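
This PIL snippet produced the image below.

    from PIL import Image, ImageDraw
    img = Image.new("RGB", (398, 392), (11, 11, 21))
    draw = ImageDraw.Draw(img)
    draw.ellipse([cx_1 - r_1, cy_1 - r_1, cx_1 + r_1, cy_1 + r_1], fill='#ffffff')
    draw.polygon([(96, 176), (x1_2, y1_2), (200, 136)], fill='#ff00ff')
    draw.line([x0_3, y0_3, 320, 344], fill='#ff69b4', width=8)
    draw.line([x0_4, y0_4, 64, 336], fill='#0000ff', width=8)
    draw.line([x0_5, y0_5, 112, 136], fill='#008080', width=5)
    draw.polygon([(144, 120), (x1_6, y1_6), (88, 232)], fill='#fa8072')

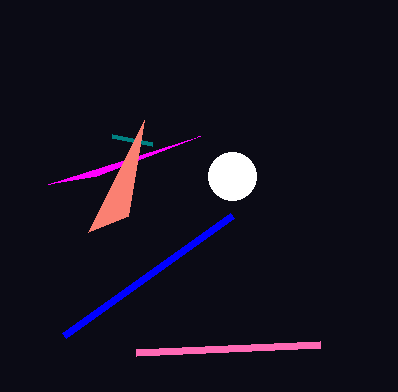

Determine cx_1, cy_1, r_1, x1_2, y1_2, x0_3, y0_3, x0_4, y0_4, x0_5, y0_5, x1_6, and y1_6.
cx_1 = 232
cy_1 = 176
r_1 = 24
x1_2 = 48
y1_2 = 184
x0_3 = 136
y0_3 = 352
x0_4 = 232
y0_4 = 216
x0_5 = 152
y0_5 = 144
x1_6 = 128
y1_6 = 216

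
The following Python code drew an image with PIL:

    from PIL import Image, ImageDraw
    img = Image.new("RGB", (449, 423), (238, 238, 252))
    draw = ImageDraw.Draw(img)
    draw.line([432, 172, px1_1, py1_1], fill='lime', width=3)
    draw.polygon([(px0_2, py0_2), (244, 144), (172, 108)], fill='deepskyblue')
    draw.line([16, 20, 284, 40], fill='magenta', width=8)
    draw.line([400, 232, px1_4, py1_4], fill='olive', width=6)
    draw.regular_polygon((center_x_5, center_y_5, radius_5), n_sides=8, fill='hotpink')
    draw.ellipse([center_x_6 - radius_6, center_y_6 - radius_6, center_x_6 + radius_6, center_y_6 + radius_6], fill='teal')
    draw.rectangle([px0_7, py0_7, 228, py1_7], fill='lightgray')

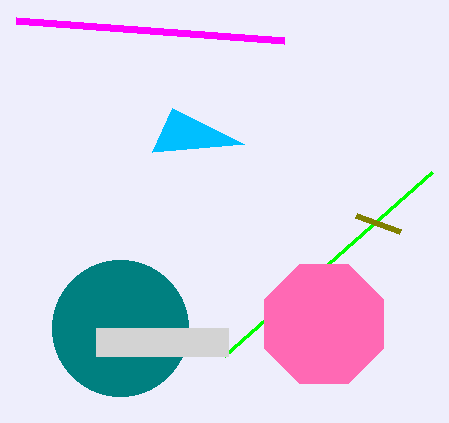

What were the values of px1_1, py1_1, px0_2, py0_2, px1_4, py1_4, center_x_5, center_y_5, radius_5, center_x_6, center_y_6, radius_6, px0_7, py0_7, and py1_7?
px1_1 = 224; py1_1 = 356; px0_2 = 152; py0_2 = 152; px1_4 = 356; py1_4 = 216; center_x_5 = 324; center_y_5 = 324; radius_5 = 64; center_x_6 = 120; center_y_6 = 328; radius_6 = 68; px0_7 = 96; py0_7 = 328; py1_7 = 356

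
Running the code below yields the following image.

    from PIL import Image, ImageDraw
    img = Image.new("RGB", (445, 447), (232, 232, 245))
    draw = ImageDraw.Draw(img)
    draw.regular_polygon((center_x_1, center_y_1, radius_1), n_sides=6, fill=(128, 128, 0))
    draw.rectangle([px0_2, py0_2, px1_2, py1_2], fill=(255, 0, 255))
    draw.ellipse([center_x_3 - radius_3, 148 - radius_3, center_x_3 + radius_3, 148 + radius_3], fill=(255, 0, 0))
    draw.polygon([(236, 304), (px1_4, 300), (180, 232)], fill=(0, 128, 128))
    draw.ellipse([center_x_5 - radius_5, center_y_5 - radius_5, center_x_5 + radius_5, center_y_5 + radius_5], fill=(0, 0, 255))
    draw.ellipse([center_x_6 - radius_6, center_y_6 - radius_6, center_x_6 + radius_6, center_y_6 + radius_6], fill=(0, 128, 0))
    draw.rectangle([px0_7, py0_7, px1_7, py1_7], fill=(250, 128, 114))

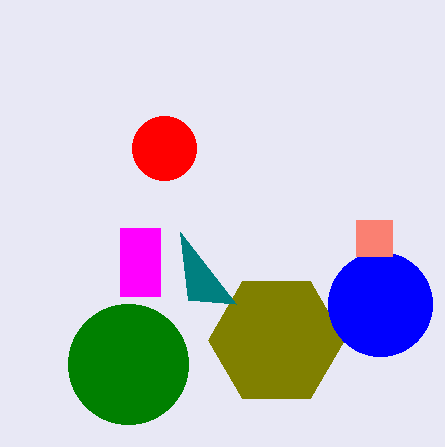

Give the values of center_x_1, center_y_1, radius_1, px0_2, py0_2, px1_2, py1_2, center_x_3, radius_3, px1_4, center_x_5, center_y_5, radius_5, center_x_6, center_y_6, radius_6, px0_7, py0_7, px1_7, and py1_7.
center_x_1 = 276; center_y_1 = 340; radius_1 = 68; px0_2 = 120; py0_2 = 228; px1_2 = 160; py1_2 = 296; center_x_3 = 164; radius_3 = 32; px1_4 = 188; center_x_5 = 380; center_y_5 = 304; radius_5 = 52; center_x_6 = 128; center_y_6 = 364; radius_6 = 60; px0_7 = 356; py0_7 = 220; px1_7 = 392; py1_7 = 256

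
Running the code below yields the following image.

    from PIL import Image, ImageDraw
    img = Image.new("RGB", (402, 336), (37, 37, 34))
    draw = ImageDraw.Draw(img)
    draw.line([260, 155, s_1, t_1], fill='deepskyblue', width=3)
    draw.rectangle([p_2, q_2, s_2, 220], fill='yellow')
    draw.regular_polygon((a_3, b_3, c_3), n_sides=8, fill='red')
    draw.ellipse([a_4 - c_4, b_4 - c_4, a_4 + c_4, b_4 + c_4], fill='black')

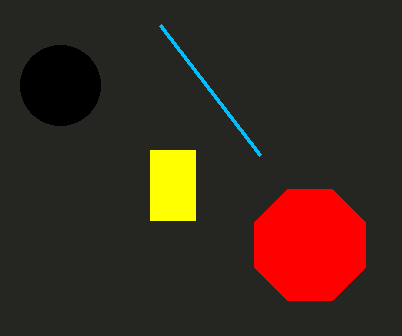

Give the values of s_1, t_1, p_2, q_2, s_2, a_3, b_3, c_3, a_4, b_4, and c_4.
s_1 = 160
t_1 = 25
p_2 = 150
q_2 = 150
s_2 = 195
a_3 = 310
b_3 = 245
c_3 = 60
a_4 = 60
b_4 = 85
c_4 = 40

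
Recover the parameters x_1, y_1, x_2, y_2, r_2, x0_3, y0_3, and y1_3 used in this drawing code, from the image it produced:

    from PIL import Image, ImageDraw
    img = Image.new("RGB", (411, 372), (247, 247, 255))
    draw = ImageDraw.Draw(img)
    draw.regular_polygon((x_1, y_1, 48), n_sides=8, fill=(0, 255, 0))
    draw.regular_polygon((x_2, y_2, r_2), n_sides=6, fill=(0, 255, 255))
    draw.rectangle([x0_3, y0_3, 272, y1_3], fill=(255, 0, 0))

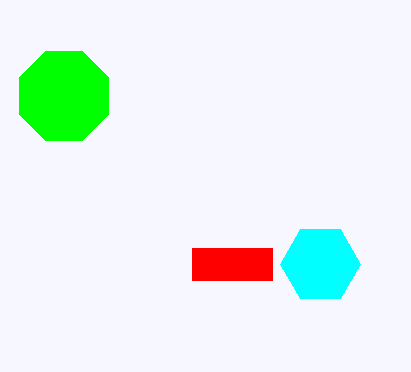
x_1 = 64, y_1 = 96, x_2 = 320, y_2 = 264, r_2 = 40, x0_3 = 192, y0_3 = 248, y1_3 = 280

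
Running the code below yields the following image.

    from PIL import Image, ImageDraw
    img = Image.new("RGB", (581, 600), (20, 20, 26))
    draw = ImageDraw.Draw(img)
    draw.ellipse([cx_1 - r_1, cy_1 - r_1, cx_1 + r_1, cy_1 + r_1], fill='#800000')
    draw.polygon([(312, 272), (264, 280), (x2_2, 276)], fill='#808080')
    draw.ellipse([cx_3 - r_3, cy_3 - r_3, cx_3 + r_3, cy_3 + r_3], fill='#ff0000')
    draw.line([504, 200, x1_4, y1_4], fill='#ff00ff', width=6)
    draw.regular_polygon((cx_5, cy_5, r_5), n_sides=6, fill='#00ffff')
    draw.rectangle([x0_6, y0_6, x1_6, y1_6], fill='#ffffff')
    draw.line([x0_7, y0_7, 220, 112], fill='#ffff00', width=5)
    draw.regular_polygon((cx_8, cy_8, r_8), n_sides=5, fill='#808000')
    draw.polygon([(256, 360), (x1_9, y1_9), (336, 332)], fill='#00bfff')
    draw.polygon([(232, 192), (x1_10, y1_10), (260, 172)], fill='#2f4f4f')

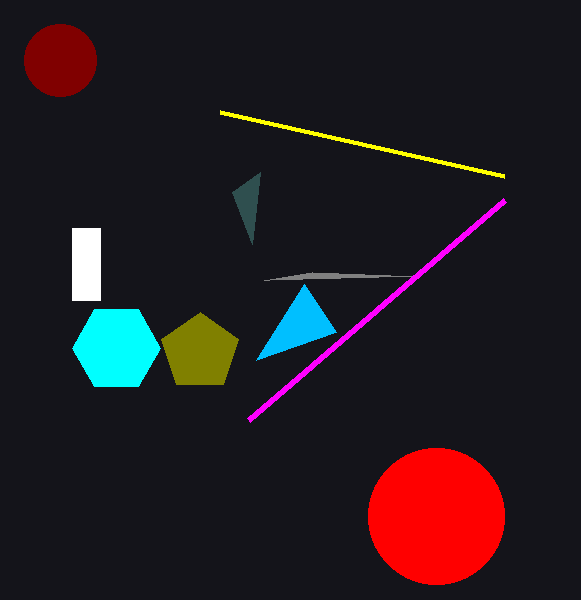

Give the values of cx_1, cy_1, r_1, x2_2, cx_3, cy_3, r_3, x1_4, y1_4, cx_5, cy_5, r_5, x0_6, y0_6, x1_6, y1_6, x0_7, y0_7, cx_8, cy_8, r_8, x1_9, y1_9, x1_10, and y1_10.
cx_1 = 60
cy_1 = 60
r_1 = 36
x2_2 = 416
cx_3 = 436
cy_3 = 516
r_3 = 68
x1_4 = 248
y1_4 = 420
cx_5 = 116
cy_5 = 348
r_5 = 44
x0_6 = 72
y0_6 = 228
x1_6 = 100
y1_6 = 300
x0_7 = 504
y0_7 = 176
cx_8 = 200
cy_8 = 352
r_8 = 40
x1_9 = 304
y1_9 = 284
x1_10 = 252
y1_10 = 244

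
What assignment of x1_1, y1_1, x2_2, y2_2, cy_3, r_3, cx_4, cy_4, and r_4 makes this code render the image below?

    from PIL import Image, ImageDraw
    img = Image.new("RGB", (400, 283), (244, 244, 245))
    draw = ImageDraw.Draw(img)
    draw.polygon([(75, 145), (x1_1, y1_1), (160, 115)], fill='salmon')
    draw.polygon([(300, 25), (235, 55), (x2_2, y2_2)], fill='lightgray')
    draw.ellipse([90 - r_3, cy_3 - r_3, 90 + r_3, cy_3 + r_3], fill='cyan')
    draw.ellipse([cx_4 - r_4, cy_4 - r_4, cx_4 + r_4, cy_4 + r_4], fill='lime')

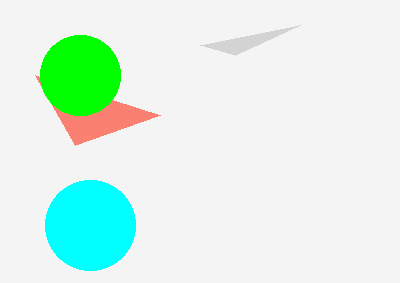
x1_1 = 35, y1_1 = 75, x2_2 = 200, y2_2 = 45, cy_3 = 225, r_3 = 45, cx_4 = 80, cy_4 = 75, r_4 = 40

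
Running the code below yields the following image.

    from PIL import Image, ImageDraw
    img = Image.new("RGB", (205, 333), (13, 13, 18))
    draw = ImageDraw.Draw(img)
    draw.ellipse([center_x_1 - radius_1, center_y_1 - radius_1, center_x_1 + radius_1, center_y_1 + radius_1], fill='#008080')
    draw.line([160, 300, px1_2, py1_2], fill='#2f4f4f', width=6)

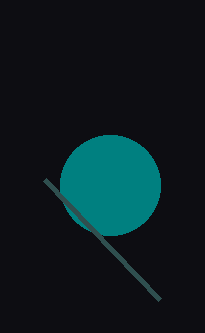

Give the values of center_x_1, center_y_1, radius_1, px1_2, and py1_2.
center_x_1 = 110
center_y_1 = 185
radius_1 = 50
px1_2 = 45
py1_2 = 180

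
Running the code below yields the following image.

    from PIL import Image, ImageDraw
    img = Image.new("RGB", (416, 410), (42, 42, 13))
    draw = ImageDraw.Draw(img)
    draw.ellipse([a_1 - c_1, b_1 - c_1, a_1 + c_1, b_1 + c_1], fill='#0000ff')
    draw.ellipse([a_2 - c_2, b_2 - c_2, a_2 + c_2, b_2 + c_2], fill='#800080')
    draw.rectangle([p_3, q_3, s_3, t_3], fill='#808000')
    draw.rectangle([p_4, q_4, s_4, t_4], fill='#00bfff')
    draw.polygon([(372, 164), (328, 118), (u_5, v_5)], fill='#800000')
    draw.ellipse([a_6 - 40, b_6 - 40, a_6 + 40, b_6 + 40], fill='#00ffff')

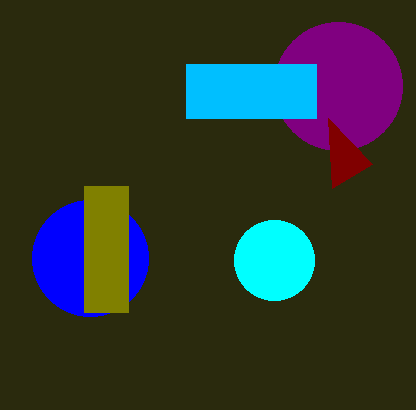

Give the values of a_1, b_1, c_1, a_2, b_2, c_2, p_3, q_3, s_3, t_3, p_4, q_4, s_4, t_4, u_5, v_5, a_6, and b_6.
a_1 = 90, b_1 = 258, c_1 = 58, a_2 = 338, b_2 = 86, c_2 = 64, p_3 = 84, q_3 = 186, s_3 = 128, t_3 = 312, p_4 = 186, q_4 = 64, s_4 = 316, t_4 = 118, u_5 = 332, v_5 = 188, a_6 = 274, b_6 = 260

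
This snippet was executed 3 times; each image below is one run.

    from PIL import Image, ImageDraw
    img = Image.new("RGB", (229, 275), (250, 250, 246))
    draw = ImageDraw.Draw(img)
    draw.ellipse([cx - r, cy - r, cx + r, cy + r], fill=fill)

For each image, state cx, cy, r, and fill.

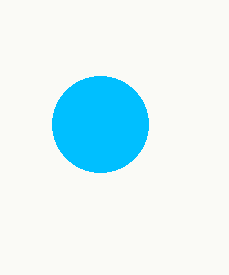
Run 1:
cx = 100; cy = 124; r = 48; fill = 'deepskyblue'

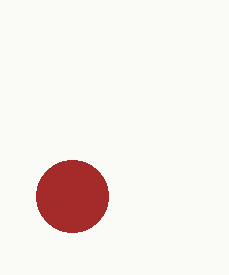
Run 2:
cx = 72, cy = 196, r = 36, fill = 'brown'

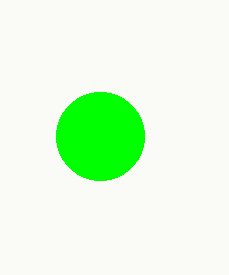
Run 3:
cx = 100, cy = 136, r = 44, fill = 'lime'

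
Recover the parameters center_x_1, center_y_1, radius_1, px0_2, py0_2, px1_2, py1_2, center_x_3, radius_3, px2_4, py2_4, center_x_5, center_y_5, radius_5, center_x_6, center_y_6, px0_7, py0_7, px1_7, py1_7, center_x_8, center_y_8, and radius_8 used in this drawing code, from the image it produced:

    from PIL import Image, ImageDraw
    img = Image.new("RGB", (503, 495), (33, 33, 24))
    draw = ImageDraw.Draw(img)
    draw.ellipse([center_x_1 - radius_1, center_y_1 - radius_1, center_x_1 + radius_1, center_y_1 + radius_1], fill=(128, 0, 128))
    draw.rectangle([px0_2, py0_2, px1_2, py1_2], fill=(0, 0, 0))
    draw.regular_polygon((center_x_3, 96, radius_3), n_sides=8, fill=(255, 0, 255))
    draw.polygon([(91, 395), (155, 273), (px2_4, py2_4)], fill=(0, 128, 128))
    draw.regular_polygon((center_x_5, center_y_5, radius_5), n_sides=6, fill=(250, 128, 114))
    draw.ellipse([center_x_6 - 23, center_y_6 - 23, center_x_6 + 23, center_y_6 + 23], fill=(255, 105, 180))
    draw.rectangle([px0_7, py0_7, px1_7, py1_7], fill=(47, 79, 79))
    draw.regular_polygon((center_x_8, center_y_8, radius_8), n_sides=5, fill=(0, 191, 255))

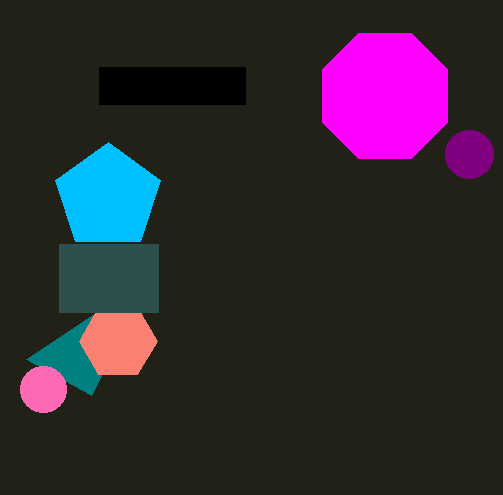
center_x_1 = 469, center_y_1 = 154, radius_1 = 24, px0_2 = 99, py0_2 = 67, px1_2 = 245, py1_2 = 104, center_x_3 = 385, radius_3 = 68, px2_4 = 26, py2_4 = 359, center_x_5 = 118, center_y_5 = 341, radius_5 = 39, center_x_6 = 43, center_y_6 = 389, px0_7 = 59, py0_7 = 244, px1_7 = 158, py1_7 = 312, center_x_8 = 108, center_y_8 = 197, radius_8 = 55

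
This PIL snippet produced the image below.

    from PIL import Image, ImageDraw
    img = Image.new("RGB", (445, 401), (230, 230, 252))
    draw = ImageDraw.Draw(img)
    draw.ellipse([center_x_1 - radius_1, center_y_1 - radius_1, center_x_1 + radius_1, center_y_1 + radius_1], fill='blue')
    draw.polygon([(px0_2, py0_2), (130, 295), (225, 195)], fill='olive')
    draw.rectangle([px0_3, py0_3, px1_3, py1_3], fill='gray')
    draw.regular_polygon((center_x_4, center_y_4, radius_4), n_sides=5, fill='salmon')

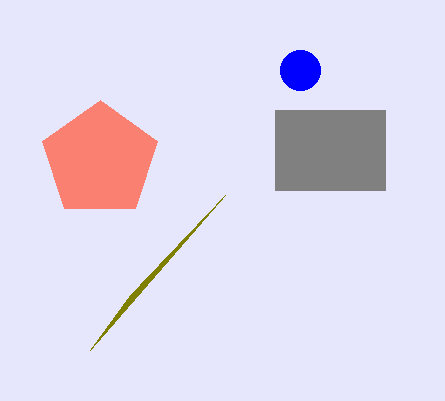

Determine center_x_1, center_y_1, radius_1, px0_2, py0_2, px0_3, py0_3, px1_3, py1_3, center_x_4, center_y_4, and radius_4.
center_x_1 = 300, center_y_1 = 70, radius_1 = 20, px0_2 = 90, py0_2 = 350, px0_3 = 275, py0_3 = 110, px1_3 = 385, py1_3 = 190, center_x_4 = 100, center_y_4 = 160, radius_4 = 60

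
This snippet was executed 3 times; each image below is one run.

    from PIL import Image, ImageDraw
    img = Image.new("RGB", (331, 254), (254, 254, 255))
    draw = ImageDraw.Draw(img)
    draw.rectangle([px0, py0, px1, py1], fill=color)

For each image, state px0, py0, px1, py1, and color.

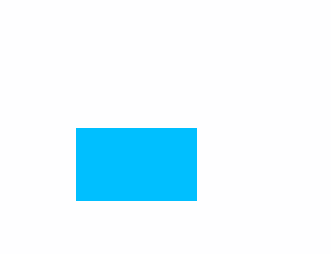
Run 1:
px0 = 76; py0 = 128; px1 = 196; py1 = 200; color = 'deepskyblue'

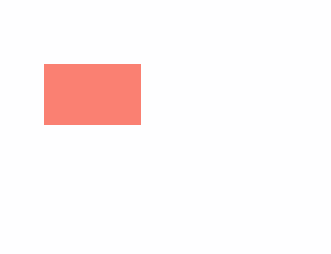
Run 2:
px0 = 44
py0 = 64
px1 = 140
py1 = 124
color = 'salmon'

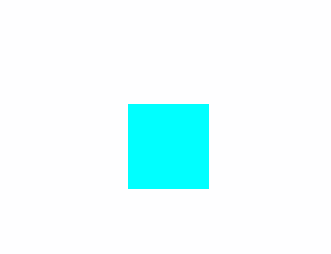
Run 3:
px0 = 128
py0 = 104
px1 = 208
py1 = 188
color = 'cyan'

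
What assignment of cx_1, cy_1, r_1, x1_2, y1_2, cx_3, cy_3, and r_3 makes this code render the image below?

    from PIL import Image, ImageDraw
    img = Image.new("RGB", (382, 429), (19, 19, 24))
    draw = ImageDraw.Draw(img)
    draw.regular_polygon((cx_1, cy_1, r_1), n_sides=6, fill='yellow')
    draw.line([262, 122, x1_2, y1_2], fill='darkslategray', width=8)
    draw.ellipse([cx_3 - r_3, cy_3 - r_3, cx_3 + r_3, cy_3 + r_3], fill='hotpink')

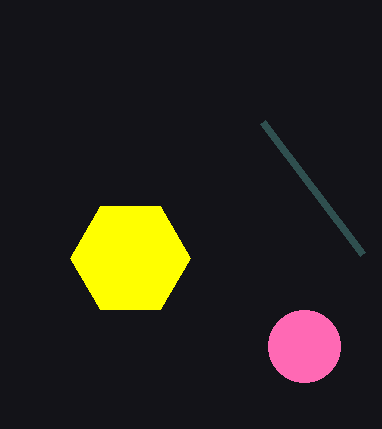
cx_1 = 130
cy_1 = 258
r_1 = 60
x1_2 = 362
y1_2 = 254
cx_3 = 304
cy_3 = 346
r_3 = 36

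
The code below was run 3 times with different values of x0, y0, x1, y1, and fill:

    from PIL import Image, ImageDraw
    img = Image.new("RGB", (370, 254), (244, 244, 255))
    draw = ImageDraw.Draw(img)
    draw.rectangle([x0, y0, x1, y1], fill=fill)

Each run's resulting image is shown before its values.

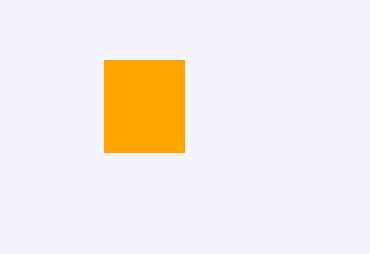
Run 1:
x0 = 104
y0 = 60
x1 = 184
y1 = 152
fill = 'orange'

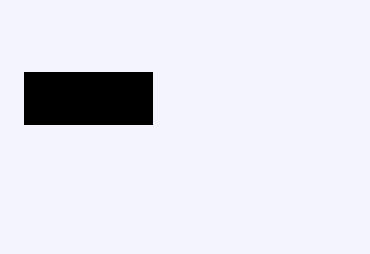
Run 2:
x0 = 24; y0 = 72; x1 = 152; y1 = 124; fill = 'black'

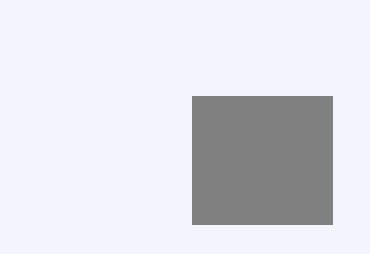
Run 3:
x0 = 192; y0 = 96; x1 = 332; y1 = 224; fill = 'gray'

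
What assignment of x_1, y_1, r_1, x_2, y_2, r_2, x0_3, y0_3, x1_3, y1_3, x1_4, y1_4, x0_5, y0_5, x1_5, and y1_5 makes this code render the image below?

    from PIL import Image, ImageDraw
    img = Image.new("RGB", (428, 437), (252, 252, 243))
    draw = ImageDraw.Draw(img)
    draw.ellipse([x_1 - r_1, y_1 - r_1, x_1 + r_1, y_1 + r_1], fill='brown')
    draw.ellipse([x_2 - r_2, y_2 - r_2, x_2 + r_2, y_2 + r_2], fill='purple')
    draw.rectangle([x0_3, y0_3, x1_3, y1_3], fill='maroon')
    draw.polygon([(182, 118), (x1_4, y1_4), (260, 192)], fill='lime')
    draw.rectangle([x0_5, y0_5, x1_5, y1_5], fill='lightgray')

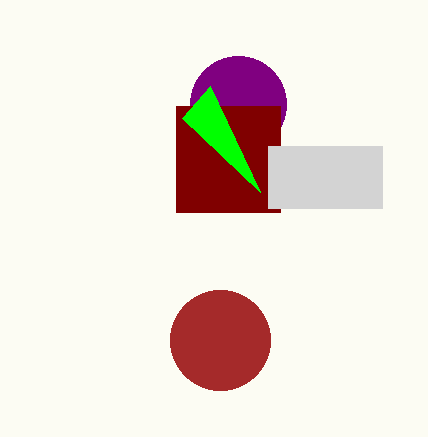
x_1 = 220; y_1 = 340; r_1 = 50; x_2 = 238; y_2 = 104; r_2 = 48; x0_3 = 176; y0_3 = 106; x1_3 = 280; y1_3 = 212; x1_4 = 210; y1_4 = 86; x0_5 = 268; y0_5 = 146; x1_5 = 382; y1_5 = 208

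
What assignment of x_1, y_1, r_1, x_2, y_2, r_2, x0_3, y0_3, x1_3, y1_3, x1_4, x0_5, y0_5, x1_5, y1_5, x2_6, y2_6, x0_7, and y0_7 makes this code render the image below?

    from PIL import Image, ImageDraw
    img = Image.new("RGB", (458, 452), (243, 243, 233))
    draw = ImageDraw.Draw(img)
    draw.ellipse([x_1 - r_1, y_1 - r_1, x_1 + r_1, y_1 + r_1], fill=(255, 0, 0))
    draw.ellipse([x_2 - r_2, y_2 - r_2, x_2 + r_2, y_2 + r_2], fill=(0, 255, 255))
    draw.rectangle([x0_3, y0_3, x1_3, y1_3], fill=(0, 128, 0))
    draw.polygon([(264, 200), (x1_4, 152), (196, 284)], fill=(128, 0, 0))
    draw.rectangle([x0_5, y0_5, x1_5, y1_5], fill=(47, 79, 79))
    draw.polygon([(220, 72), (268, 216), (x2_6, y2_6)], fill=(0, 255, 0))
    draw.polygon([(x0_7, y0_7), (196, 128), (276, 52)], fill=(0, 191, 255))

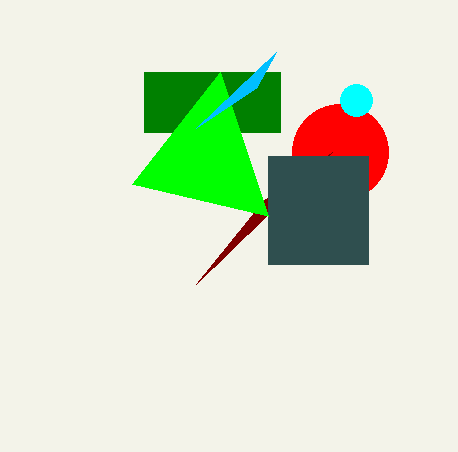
x_1 = 340, y_1 = 152, r_1 = 48, x_2 = 356, y_2 = 100, r_2 = 16, x0_3 = 144, y0_3 = 72, x1_3 = 280, y1_3 = 132, x1_4 = 332, x0_5 = 268, y0_5 = 156, x1_5 = 368, y1_5 = 264, x2_6 = 132, y2_6 = 184, x0_7 = 256, y0_7 = 88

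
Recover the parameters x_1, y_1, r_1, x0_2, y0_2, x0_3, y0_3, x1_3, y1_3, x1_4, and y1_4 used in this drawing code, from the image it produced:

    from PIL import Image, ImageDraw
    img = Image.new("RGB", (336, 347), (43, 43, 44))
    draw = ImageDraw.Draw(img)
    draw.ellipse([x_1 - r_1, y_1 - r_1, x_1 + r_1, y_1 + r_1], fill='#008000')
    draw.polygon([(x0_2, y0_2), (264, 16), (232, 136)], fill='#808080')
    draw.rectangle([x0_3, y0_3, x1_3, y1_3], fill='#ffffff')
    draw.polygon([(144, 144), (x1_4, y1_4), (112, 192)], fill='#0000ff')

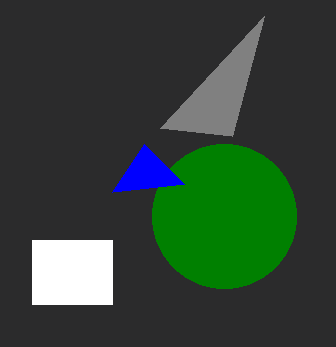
x_1 = 224
y_1 = 216
r_1 = 72
x0_2 = 160
y0_2 = 128
x0_3 = 32
y0_3 = 240
x1_3 = 112
y1_3 = 304
x1_4 = 184
y1_4 = 184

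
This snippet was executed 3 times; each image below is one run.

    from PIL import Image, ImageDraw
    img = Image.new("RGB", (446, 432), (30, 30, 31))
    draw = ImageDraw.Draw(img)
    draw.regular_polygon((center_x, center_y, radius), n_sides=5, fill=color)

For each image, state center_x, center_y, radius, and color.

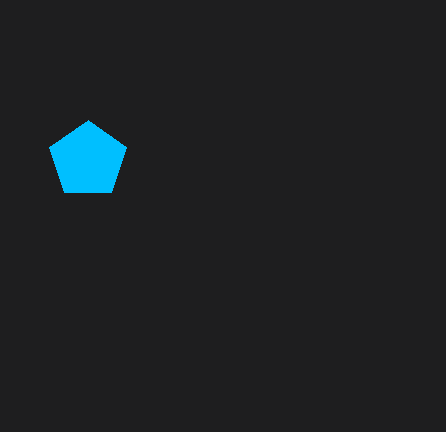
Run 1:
center_x = 88; center_y = 160; radius = 40; color = 'deepskyblue'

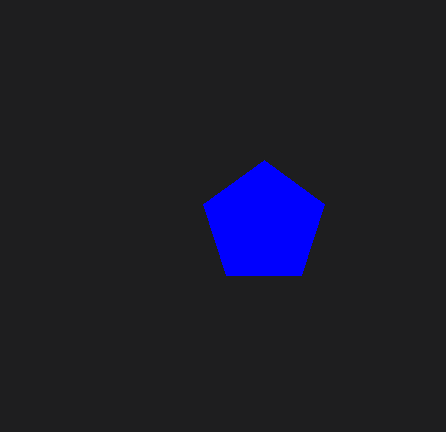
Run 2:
center_x = 264; center_y = 224; radius = 64; color = 'blue'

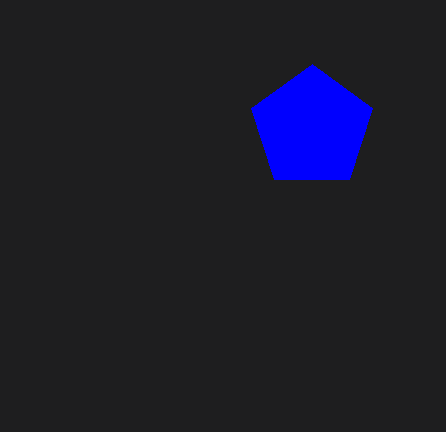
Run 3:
center_x = 312; center_y = 128; radius = 64; color = 'blue'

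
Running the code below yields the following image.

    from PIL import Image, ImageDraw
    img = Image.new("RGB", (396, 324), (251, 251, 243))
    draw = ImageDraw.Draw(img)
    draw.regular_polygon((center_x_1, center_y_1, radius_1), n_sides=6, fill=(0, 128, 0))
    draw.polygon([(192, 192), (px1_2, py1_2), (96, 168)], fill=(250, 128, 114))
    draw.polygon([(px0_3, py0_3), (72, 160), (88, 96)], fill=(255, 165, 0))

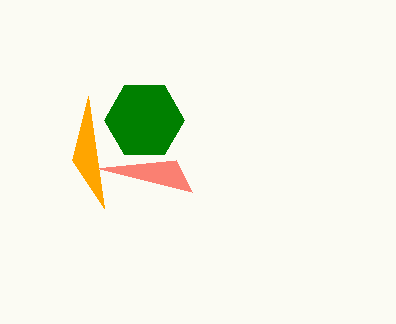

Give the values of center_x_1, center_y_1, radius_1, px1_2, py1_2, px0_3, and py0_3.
center_x_1 = 144
center_y_1 = 120
radius_1 = 40
px1_2 = 176
py1_2 = 160
px0_3 = 104
py0_3 = 208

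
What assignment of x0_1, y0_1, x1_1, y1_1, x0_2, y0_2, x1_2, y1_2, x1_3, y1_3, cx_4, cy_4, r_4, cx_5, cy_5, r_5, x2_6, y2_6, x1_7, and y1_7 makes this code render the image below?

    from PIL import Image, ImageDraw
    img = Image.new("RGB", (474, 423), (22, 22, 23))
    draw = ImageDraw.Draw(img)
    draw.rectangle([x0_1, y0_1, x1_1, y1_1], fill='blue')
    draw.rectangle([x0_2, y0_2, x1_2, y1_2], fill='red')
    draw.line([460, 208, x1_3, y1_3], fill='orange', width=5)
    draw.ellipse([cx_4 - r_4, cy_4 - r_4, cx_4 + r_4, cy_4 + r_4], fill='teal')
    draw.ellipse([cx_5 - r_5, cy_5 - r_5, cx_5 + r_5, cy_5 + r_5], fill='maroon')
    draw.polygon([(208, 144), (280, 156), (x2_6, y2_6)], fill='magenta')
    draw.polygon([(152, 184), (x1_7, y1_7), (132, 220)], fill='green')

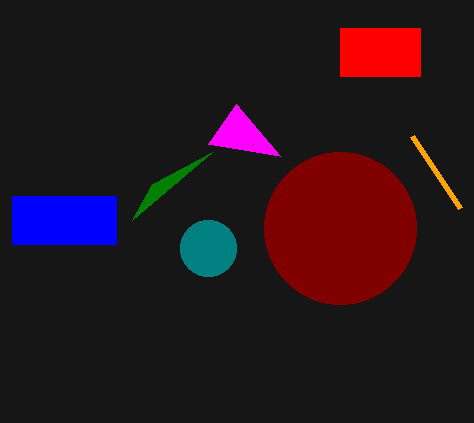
x0_1 = 12, y0_1 = 196, x1_1 = 116, y1_1 = 244, x0_2 = 340, y0_2 = 28, x1_2 = 420, y1_2 = 76, x1_3 = 412, y1_3 = 136, cx_4 = 208, cy_4 = 248, r_4 = 28, cx_5 = 340, cy_5 = 228, r_5 = 76, x2_6 = 236, y2_6 = 104, x1_7 = 212, y1_7 = 152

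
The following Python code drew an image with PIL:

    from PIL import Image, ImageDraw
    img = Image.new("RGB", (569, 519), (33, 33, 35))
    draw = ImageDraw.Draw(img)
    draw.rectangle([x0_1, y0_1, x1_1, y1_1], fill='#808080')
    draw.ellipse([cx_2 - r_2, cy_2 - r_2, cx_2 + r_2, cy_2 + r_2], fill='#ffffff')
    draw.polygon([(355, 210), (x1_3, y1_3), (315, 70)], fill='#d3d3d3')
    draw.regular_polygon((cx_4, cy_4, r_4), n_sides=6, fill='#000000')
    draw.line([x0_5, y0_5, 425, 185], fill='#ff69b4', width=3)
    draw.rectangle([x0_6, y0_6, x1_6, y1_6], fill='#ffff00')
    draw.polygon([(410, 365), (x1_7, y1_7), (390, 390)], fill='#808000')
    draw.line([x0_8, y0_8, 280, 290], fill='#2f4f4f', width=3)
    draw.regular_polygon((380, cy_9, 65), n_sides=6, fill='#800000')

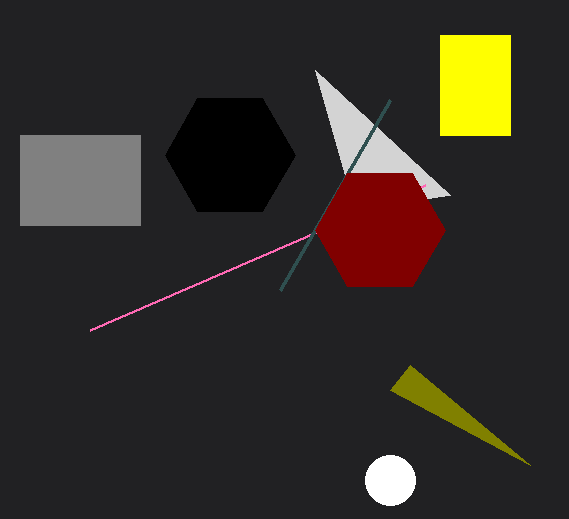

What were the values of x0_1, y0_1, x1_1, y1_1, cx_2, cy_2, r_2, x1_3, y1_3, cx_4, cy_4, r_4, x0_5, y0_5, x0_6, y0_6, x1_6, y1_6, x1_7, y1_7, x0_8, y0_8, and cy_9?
x0_1 = 20
y0_1 = 135
x1_1 = 140
y1_1 = 225
cx_2 = 390
cy_2 = 480
r_2 = 25
x1_3 = 450
y1_3 = 195
cx_4 = 230
cy_4 = 155
r_4 = 65
x0_5 = 90
y0_5 = 330
x0_6 = 440
y0_6 = 35
x1_6 = 510
y1_6 = 135
x1_7 = 530
y1_7 = 465
x0_8 = 390
y0_8 = 100
cy_9 = 230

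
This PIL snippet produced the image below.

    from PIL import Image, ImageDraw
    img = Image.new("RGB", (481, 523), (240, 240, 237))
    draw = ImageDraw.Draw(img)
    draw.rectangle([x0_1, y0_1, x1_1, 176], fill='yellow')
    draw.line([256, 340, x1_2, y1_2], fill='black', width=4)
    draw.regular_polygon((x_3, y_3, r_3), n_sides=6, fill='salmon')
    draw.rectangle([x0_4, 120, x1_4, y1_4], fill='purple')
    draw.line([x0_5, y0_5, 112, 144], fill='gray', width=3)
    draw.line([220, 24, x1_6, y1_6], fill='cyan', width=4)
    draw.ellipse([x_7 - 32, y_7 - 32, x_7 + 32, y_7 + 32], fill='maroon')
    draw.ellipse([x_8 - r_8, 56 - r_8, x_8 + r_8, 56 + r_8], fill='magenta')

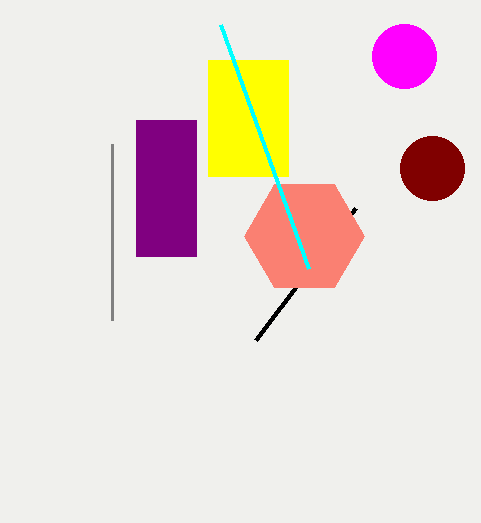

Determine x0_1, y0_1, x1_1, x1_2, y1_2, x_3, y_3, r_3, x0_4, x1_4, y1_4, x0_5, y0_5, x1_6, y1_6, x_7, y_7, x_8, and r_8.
x0_1 = 208
y0_1 = 60
x1_1 = 288
x1_2 = 356
y1_2 = 208
x_3 = 304
y_3 = 236
r_3 = 60
x0_4 = 136
x1_4 = 196
y1_4 = 256
x0_5 = 112
y0_5 = 320
x1_6 = 308
y1_6 = 268
x_7 = 432
y_7 = 168
x_8 = 404
r_8 = 32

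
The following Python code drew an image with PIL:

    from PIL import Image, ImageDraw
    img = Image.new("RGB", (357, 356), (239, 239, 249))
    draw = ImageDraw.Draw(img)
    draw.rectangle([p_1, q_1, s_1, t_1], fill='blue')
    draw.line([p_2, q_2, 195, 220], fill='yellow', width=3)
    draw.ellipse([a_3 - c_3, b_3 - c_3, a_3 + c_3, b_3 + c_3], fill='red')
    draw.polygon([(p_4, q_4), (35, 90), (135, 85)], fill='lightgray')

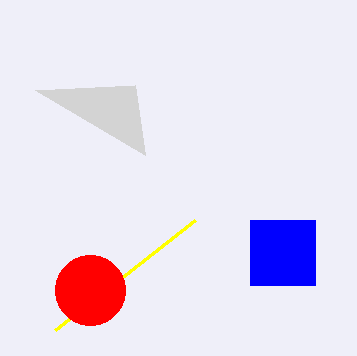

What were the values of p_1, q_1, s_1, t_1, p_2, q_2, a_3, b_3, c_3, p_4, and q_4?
p_1 = 250; q_1 = 220; s_1 = 315; t_1 = 285; p_2 = 55; q_2 = 330; a_3 = 90; b_3 = 290; c_3 = 35; p_4 = 145; q_4 = 155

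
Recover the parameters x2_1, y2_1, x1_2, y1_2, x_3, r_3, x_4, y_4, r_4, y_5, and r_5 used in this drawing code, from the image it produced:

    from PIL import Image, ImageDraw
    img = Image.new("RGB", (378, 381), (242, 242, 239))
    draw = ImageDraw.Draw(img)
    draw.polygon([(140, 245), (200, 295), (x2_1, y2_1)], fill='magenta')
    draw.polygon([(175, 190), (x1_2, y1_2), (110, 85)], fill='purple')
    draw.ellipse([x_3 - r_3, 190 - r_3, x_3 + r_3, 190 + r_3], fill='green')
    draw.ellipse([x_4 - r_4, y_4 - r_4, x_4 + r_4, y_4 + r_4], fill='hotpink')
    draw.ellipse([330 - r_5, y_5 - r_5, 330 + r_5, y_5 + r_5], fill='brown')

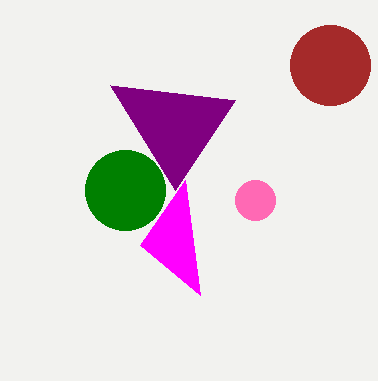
x2_1 = 185, y2_1 = 180, x1_2 = 235, y1_2 = 100, x_3 = 125, r_3 = 40, x_4 = 255, y_4 = 200, r_4 = 20, y_5 = 65, r_5 = 40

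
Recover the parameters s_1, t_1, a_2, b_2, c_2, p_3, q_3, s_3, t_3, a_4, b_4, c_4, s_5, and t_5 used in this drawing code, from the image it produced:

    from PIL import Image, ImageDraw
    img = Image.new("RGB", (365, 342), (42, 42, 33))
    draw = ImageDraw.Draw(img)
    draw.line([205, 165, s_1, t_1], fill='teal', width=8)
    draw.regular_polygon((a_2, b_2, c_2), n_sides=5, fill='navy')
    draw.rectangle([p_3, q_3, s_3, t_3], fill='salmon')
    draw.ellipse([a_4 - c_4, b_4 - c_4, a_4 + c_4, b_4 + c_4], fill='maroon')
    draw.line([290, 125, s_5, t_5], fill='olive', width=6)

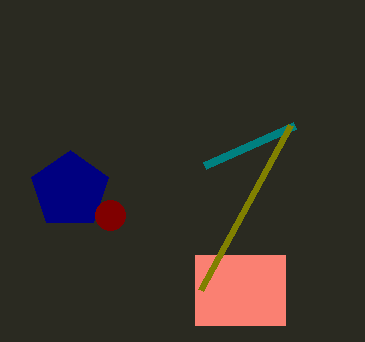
s_1 = 295, t_1 = 125, a_2 = 70, b_2 = 190, c_2 = 40, p_3 = 195, q_3 = 255, s_3 = 285, t_3 = 325, a_4 = 110, b_4 = 215, c_4 = 15, s_5 = 200, t_5 = 290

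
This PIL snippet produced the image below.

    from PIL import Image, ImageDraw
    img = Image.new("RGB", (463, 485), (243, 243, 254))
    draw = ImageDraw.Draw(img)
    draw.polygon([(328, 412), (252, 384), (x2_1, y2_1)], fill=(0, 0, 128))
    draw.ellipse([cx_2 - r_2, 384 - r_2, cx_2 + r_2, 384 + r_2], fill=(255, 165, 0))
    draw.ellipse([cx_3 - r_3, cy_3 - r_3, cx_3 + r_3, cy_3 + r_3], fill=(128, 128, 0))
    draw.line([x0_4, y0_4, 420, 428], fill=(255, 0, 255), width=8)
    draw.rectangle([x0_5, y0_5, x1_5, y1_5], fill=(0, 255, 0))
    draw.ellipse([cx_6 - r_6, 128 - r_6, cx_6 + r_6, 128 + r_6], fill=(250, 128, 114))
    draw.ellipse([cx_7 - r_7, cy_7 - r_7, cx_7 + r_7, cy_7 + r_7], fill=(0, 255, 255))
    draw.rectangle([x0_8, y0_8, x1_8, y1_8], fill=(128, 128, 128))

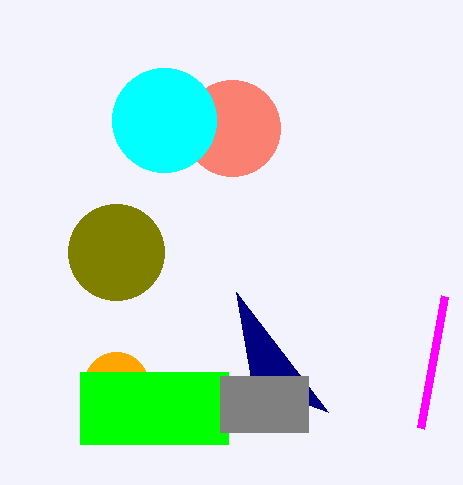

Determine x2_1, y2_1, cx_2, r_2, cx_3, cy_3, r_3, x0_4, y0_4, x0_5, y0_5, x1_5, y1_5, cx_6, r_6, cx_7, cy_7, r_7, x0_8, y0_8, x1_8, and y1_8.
x2_1 = 236
y2_1 = 292
cx_2 = 116
r_2 = 32
cx_3 = 116
cy_3 = 252
r_3 = 48
x0_4 = 444
y0_4 = 296
x0_5 = 80
y0_5 = 372
x1_5 = 228
y1_5 = 444
cx_6 = 232
r_6 = 48
cx_7 = 164
cy_7 = 120
r_7 = 52
x0_8 = 220
y0_8 = 376
x1_8 = 308
y1_8 = 432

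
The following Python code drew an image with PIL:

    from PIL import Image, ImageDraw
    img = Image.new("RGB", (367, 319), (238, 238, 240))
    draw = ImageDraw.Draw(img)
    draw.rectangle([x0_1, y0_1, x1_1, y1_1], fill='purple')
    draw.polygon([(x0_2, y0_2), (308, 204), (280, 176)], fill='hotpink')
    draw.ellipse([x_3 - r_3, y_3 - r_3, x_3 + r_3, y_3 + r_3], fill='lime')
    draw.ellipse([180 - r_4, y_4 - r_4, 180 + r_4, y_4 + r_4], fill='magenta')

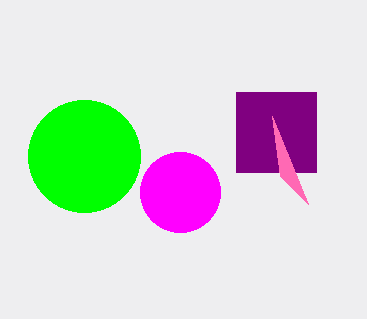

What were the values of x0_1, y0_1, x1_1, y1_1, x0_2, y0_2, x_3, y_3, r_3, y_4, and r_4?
x0_1 = 236; y0_1 = 92; x1_1 = 316; y1_1 = 172; x0_2 = 272; y0_2 = 116; x_3 = 84; y_3 = 156; r_3 = 56; y_4 = 192; r_4 = 40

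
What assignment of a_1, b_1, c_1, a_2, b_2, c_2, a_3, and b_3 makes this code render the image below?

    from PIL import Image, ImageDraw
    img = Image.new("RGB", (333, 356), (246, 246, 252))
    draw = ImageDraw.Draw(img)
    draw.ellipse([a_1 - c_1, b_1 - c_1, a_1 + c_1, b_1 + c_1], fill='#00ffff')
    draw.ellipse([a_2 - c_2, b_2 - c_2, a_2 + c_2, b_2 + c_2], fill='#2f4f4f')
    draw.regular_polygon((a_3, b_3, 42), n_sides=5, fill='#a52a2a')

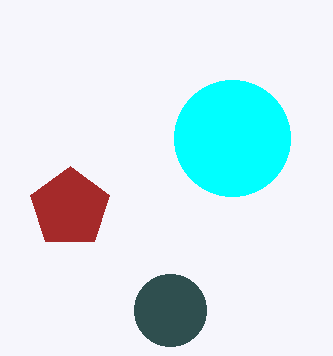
a_1 = 232; b_1 = 138; c_1 = 58; a_2 = 170; b_2 = 310; c_2 = 36; a_3 = 70; b_3 = 208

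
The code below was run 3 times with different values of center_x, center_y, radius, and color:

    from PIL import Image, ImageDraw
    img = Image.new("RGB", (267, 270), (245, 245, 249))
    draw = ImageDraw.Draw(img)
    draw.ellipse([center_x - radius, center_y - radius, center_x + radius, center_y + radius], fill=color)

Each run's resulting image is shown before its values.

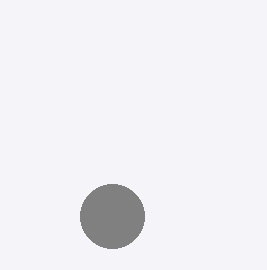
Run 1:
center_x = 112, center_y = 216, radius = 32, color = 'gray'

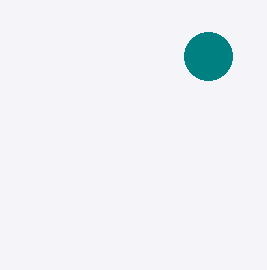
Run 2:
center_x = 208; center_y = 56; radius = 24; color = 'teal'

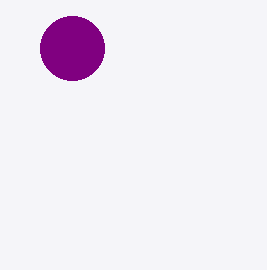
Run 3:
center_x = 72, center_y = 48, radius = 32, color = 'purple'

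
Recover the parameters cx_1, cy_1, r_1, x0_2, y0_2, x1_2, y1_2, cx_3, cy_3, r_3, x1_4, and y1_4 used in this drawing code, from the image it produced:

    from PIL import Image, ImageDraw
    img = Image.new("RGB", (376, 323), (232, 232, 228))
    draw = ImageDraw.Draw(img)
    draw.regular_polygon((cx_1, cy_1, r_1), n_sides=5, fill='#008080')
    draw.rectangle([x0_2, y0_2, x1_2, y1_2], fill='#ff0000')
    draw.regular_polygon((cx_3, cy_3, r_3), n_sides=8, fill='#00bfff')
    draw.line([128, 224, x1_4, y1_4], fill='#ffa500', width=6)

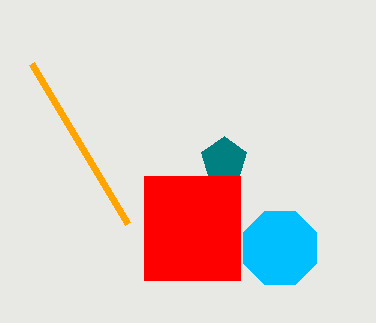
cx_1 = 224
cy_1 = 160
r_1 = 24
x0_2 = 144
y0_2 = 176
x1_2 = 240
y1_2 = 280
cx_3 = 280
cy_3 = 248
r_3 = 40
x1_4 = 32
y1_4 = 64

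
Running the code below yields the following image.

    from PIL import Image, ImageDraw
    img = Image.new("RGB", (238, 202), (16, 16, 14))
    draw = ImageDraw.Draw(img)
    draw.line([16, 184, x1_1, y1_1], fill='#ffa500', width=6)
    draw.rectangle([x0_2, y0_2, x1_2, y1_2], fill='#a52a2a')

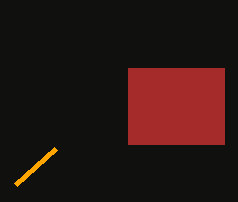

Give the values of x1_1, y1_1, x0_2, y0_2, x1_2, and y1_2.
x1_1 = 56, y1_1 = 148, x0_2 = 128, y0_2 = 68, x1_2 = 224, y1_2 = 144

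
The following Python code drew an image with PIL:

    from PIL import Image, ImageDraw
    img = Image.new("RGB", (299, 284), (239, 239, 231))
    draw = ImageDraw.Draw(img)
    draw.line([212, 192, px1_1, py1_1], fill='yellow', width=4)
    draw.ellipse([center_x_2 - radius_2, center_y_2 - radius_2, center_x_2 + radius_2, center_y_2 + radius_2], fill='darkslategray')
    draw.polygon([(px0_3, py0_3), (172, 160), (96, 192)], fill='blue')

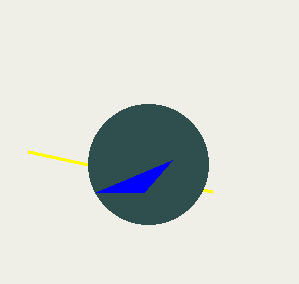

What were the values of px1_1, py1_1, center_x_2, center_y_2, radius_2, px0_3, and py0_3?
px1_1 = 28; py1_1 = 152; center_x_2 = 148; center_y_2 = 164; radius_2 = 60; px0_3 = 144; py0_3 = 192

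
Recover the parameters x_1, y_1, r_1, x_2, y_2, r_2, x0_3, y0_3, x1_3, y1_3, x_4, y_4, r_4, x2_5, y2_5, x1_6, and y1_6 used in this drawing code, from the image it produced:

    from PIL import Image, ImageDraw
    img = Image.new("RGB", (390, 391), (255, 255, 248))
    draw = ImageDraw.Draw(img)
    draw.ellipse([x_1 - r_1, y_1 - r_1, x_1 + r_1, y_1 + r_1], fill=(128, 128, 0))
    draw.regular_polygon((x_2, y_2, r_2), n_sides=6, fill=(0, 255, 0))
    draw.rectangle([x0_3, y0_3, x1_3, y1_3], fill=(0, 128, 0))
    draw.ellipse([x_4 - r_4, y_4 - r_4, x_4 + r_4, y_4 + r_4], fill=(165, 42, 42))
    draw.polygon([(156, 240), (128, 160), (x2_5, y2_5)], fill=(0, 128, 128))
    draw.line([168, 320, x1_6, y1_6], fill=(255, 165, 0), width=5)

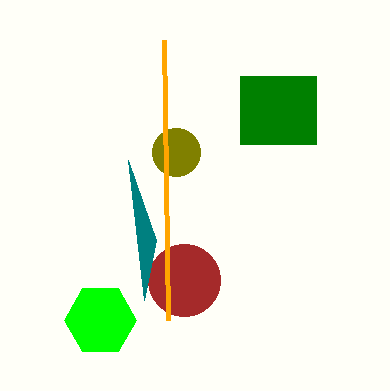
x_1 = 176; y_1 = 152; r_1 = 24; x_2 = 100; y_2 = 320; r_2 = 36; x0_3 = 240; y0_3 = 76; x1_3 = 316; y1_3 = 144; x_4 = 184; y_4 = 280; r_4 = 36; x2_5 = 144; y2_5 = 300; x1_6 = 164; y1_6 = 40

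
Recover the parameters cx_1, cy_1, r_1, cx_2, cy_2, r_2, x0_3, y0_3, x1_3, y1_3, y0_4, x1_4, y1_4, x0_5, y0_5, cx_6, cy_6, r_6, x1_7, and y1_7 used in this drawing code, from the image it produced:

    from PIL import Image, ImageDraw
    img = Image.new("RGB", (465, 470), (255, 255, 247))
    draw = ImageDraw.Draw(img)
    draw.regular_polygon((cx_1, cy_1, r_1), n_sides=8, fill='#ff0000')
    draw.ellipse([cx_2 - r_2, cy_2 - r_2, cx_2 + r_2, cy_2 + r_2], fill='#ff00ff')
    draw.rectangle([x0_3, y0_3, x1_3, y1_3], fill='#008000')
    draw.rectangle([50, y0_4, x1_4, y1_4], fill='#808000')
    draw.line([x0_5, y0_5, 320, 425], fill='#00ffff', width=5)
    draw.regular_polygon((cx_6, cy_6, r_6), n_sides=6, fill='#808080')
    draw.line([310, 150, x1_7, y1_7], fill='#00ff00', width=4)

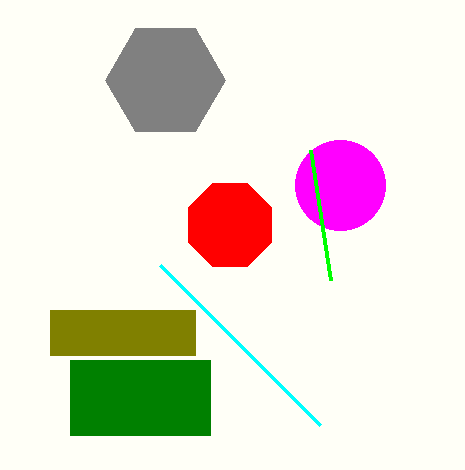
cx_1 = 230
cy_1 = 225
r_1 = 45
cx_2 = 340
cy_2 = 185
r_2 = 45
x0_3 = 70
y0_3 = 360
x1_3 = 210
y1_3 = 435
y0_4 = 310
x1_4 = 195
y1_4 = 355
x0_5 = 160
y0_5 = 265
cx_6 = 165
cy_6 = 80
r_6 = 60
x1_7 = 330
y1_7 = 280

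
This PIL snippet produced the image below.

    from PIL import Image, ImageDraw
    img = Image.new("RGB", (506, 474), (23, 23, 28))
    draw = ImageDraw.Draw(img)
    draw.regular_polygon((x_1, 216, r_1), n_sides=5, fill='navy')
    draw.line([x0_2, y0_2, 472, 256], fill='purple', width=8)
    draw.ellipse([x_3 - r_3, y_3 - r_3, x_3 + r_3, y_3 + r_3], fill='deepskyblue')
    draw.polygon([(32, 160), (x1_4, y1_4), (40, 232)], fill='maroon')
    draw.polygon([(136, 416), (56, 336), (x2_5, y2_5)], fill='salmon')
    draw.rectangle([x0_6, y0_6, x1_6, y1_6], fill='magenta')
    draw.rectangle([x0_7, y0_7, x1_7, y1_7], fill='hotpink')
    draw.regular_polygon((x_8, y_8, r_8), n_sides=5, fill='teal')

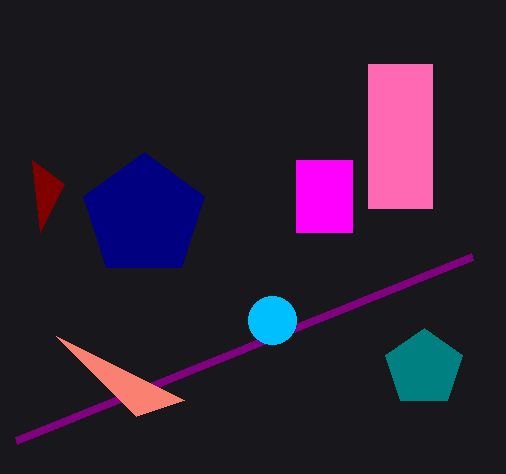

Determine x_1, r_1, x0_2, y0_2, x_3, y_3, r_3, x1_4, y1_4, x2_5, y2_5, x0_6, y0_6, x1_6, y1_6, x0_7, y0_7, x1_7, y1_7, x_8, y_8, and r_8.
x_1 = 144
r_1 = 64
x0_2 = 16
y0_2 = 440
x_3 = 272
y_3 = 320
r_3 = 24
x1_4 = 64
y1_4 = 184
x2_5 = 184
y2_5 = 400
x0_6 = 296
y0_6 = 160
x1_6 = 352
y1_6 = 232
x0_7 = 368
y0_7 = 64
x1_7 = 432
y1_7 = 208
x_8 = 424
y_8 = 368
r_8 = 40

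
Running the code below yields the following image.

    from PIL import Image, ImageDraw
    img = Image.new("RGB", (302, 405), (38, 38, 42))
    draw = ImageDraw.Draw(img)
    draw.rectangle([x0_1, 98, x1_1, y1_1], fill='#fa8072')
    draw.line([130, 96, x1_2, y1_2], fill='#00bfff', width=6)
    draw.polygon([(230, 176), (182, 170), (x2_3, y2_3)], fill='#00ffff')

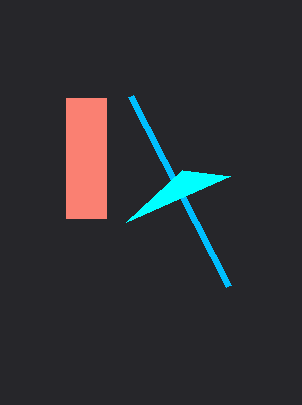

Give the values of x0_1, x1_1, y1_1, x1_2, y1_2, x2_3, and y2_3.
x0_1 = 66, x1_1 = 106, y1_1 = 218, x1_2 = 228, y1_2 = 286, x2_3 = 126, y2_3 = 222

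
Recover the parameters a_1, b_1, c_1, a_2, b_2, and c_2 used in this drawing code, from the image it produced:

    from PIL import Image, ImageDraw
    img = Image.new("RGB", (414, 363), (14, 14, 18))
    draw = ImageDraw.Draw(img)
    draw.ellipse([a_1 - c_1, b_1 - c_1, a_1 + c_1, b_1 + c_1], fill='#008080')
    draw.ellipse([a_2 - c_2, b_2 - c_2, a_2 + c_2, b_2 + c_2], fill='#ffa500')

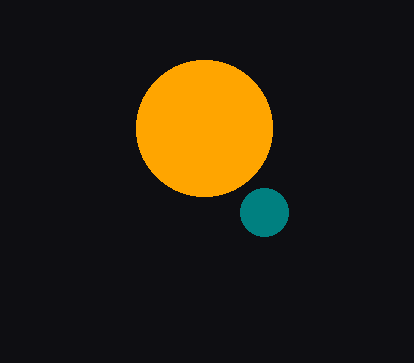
a_1 = 264
b_1 = 212
c_1 = 24
a_2 = 204
b_2 = 128
c_2 = 68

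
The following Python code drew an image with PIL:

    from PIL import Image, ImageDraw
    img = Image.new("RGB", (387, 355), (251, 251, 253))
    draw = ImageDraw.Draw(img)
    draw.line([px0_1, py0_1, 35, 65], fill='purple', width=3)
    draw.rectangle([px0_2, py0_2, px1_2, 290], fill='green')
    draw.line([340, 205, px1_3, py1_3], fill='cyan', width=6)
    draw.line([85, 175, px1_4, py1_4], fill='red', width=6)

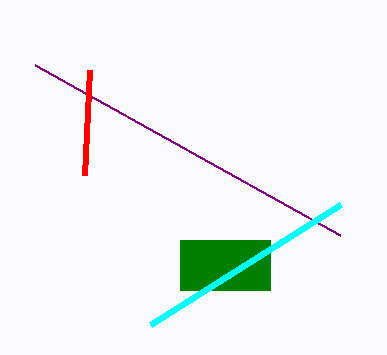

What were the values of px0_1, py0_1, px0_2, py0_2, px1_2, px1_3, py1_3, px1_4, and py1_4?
px0_1 = 340, py0_1 = 235, px0_2 = 180, py0_2 = 240, px1_2 = 270, px1_3 = 150, py1_3 = 325, px1_4 = 90, py1_4 = 70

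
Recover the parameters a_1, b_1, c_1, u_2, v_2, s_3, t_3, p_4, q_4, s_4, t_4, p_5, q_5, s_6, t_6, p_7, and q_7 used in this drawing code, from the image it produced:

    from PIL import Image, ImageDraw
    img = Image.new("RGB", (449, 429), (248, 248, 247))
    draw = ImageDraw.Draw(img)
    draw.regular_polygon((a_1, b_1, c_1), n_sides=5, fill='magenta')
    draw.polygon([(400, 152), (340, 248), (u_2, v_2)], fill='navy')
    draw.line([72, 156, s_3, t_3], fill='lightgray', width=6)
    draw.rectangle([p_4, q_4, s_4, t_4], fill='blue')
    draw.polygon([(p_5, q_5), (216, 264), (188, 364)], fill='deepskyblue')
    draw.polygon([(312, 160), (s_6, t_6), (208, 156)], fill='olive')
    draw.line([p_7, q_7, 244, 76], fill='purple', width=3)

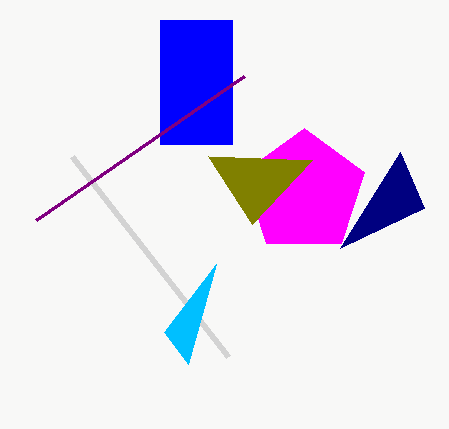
a_1 = 304; b_1 = 192; c_1 = 64; u_2 = 424; v_2 = 208; s_3 = 228; t_3 = 356; p_4 = 160; q_4 = 20; s_4 = 232; t_4 = 144; p_5 = 164; q_5 = 332; s_6 = 252; t_6 = 224; p_7 = 36; q_7 = 220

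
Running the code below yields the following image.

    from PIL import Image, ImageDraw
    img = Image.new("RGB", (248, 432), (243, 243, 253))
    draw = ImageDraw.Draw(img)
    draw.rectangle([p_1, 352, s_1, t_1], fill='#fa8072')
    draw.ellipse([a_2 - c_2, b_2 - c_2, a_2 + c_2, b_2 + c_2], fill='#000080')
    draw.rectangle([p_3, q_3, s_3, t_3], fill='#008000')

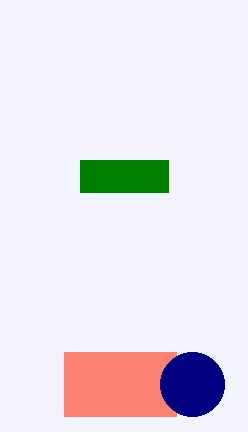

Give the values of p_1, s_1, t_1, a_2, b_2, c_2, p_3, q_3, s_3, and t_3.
p_1 = 64
s_1 = 176
t_1 = 416
a_2 = 192
b_2 = 384
c_2 = 32
p_3 = 80
q_3 = 160
s_3 = 168
t_3 = 192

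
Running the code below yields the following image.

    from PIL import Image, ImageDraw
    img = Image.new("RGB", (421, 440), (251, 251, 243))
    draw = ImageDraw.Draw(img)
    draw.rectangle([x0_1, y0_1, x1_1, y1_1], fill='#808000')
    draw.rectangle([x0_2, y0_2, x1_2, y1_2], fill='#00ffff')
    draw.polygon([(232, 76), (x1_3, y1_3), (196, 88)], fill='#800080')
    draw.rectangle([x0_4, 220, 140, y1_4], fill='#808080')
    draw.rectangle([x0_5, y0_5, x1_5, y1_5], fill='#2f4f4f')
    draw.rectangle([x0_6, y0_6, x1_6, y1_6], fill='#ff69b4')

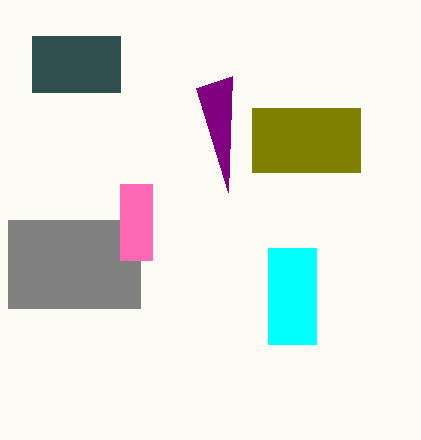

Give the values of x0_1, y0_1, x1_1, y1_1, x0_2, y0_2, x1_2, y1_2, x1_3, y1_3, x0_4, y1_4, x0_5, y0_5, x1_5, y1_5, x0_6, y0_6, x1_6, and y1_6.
x0_1 = 252
y0_1 = 108
x1_1 = 360
y1_1 = 172
x0_2 = 268
y0_2 = 248
x1_2 = 316
y1_2 = 344
x1_3 = 228
y1_3 = 192
x0_4 = 8
y1_4 = 308
x0_5 = 32
y0_5 = 36
x1_5 = 120
y1_5 = 92
x0_6 = 120
y0_6 = 184
x1_6 = 152
y1_6 = 260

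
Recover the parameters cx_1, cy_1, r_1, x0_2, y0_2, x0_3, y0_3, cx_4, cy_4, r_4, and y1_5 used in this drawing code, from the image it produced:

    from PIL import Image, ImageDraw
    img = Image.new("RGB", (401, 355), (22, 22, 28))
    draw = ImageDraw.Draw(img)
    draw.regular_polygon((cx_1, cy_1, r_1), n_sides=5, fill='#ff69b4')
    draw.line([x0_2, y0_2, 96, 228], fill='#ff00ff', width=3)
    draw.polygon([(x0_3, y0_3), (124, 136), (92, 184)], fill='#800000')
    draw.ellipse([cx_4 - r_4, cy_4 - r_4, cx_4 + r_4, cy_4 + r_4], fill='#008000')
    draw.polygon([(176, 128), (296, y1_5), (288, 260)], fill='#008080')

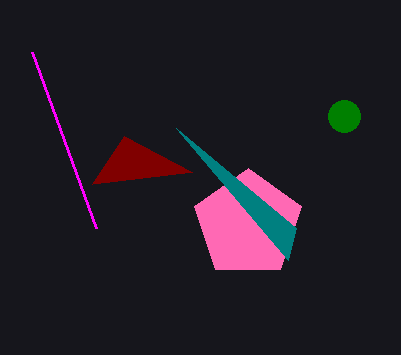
cx_1 = 248
cy_1 = 224
r_1 = 56
x0_2 = 32
y0_2 = 52
x0_3 = 192
y0_3 = 172
cx_4 = 344
cy_4 = 116
r_4 = 16
y1_5 = 228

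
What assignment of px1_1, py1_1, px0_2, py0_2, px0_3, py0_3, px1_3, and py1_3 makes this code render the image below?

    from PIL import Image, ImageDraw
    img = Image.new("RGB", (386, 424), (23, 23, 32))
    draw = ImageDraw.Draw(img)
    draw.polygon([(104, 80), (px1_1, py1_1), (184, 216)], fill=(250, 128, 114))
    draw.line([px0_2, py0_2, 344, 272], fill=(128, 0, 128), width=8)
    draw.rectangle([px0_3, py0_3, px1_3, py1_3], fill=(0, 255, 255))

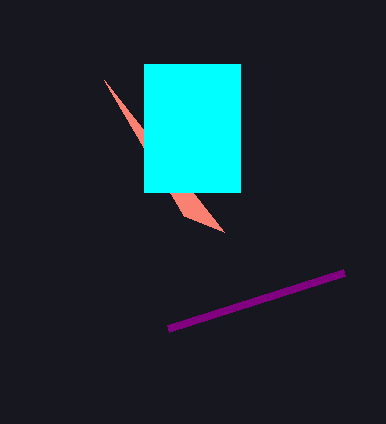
px1_1 = 224; py1_1 = 232; px0_2 = 168; py0_2 = 328; px0_3 = 144; py0_3 = 64; px1_3 = 240; py1_3 = 192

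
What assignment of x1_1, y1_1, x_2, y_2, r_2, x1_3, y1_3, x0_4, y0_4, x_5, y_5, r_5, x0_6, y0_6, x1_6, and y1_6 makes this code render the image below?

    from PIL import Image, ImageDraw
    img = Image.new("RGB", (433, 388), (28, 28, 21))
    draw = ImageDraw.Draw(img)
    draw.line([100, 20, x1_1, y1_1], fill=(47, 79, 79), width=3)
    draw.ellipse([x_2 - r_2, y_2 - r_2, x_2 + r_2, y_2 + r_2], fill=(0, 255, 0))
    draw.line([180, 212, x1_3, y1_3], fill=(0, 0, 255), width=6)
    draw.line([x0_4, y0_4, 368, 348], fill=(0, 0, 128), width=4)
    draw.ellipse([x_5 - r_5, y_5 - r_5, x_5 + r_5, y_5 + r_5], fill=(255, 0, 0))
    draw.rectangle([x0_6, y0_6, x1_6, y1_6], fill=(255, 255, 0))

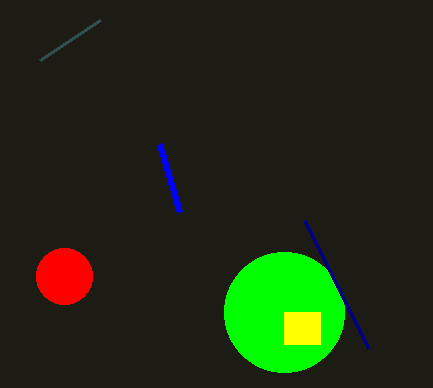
x1_1 = 40; y1_1 = 60; x_2 = 284; y_2 = 312; r_2 = 60; x1_3 = 160; y1_3 = 144; x0_4 = 304; y0_4 = 220; x_5 = 64; y_5 = 276; r_5 = 28; x0_6 = 284; y0_6 = 312; x1_6 = 320; y1_6 = 344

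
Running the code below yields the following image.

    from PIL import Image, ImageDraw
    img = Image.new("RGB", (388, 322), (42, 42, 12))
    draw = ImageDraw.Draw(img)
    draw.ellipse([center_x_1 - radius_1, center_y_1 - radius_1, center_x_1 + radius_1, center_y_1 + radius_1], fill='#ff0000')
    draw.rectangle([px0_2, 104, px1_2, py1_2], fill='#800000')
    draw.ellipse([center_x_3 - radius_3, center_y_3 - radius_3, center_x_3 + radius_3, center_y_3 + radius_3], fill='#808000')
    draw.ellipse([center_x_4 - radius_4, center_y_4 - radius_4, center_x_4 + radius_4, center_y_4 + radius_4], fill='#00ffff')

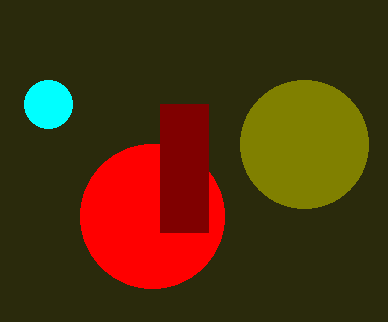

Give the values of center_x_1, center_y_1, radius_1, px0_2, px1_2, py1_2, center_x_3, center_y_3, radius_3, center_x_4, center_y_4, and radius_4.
center_x_1 = 152; center_y_1 = 216; radius_1 = 72; px0_2 = 160; px1_2 = 208; py1_2 = 232; center_x_3 = 304; center_y_3 = 144; radius_3 = 64; center_x_4 = 48; center_y_4 = 104; radius_4 = 24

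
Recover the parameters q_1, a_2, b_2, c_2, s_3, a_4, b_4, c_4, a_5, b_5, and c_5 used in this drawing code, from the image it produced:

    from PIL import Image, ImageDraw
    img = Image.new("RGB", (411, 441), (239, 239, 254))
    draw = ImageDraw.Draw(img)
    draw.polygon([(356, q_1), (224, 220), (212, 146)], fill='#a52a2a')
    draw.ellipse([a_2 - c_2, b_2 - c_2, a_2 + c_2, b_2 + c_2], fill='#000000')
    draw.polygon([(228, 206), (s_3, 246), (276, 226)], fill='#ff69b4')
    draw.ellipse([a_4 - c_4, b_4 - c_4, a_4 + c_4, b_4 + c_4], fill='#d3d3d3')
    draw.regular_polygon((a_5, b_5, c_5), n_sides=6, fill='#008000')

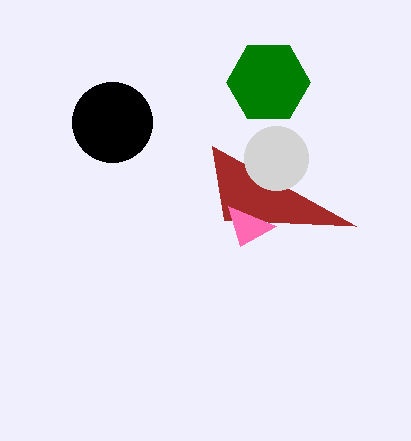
q_1 = 226
a_2 = 112
b_2 = 122
c_2 = 40
s_3 = 240
a_4 = 276
b_4 = 158
c_4 = 32
a_5 = 268
b_5 = 82
c_5 = 42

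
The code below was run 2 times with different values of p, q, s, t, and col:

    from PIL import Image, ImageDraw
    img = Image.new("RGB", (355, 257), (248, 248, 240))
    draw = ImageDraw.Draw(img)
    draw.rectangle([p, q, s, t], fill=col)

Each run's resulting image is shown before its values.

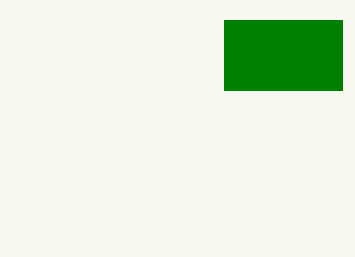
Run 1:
p = 224, q = 20, s = 342, t = 90, col = 'green'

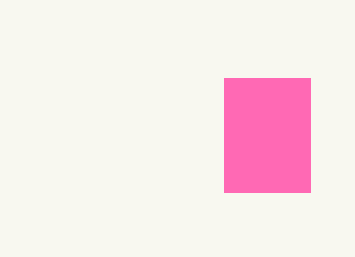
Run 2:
p = 224, q = 78, s = 310, t = 192, col = 'hotpink'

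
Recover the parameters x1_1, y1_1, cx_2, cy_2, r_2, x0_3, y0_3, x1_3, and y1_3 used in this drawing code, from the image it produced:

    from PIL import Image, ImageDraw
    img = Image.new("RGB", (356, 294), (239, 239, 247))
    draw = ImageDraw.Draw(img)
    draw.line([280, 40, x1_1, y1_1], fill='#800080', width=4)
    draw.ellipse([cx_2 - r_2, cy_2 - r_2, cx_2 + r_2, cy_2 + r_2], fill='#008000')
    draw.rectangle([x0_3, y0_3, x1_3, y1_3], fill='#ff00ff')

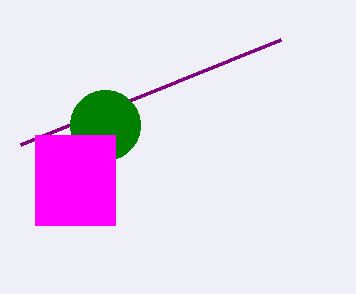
x1_1 = 20, y1_1 = 145, cx_2 = 105, cy_2 = 125, r_2 = 35, x0_3 = 35, y0_3 = 135, x1_3 = 115, y1_3 = 225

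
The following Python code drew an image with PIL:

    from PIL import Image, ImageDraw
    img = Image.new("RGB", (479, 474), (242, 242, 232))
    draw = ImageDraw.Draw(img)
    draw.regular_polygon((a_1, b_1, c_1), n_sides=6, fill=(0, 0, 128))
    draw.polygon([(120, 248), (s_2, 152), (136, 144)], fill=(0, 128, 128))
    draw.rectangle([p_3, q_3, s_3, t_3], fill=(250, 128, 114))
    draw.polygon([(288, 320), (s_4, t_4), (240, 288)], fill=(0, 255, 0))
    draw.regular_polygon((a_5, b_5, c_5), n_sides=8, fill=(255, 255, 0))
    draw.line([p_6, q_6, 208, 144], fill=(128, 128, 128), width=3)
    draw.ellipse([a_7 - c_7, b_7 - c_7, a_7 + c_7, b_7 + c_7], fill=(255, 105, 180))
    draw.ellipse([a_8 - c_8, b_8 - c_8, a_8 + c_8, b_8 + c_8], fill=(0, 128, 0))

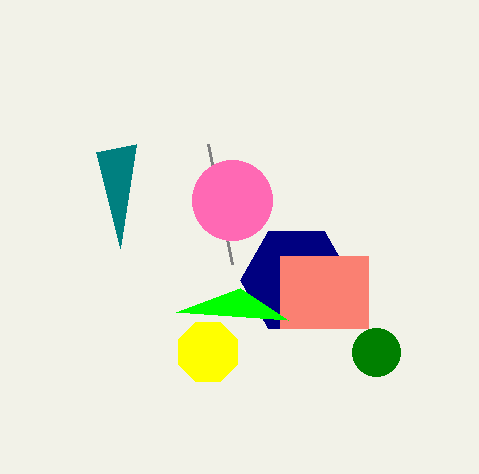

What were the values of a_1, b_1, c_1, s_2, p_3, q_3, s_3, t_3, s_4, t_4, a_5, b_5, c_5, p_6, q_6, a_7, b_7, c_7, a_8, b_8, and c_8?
a_1 = 296; b_1 = 280; c_1 = 56; s_2 = 96; p_3 = 280; q_3 = 256; s_3 = 368; t_3 = 328; s_4 = 176; t_4 = 312; a_5 = 208; b_5 = 352; c_5 = 32; p_6 = 232; q_6 = 264; a_7 = 232; b_7 = 200; c_7 = 40; a_8 = 376; b_8 = 352; c_8 = 24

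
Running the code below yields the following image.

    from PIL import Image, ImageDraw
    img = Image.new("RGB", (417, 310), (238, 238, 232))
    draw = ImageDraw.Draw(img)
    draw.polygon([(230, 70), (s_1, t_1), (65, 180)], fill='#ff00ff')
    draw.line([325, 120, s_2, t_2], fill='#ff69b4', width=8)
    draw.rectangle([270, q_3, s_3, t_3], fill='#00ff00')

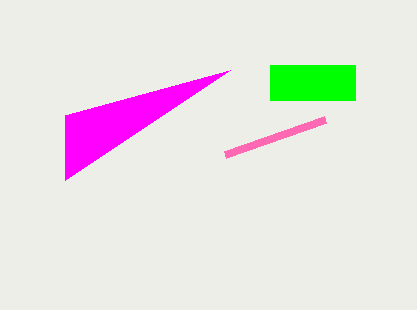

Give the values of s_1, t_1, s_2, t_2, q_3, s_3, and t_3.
s_1 = 65
t_1 = 115
s_2 = 225
t_2 = 155
q_3 = 65
s_3 = 355
t_3 = 100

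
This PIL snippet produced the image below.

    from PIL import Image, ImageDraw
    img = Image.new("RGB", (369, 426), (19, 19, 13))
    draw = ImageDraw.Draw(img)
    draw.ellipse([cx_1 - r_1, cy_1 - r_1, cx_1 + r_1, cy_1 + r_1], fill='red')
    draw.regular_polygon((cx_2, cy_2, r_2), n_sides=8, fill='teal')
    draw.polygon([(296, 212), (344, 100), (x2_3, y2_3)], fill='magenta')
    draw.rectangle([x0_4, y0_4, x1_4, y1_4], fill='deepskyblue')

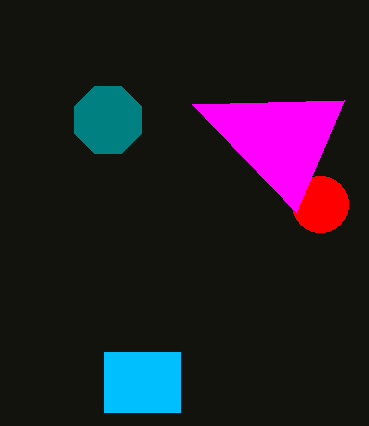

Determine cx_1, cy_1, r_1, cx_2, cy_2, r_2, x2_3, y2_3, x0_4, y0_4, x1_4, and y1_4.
cx_1 = 320, cy_1 = 204, r_1 = 28, cx_2 = 108, cy_2 = 120, r_2 = 36, x2_3 = 192, y2_3 = 104, x0_4 = 104, y0_4 = 352, x1_4 = 180, y1_4 = 412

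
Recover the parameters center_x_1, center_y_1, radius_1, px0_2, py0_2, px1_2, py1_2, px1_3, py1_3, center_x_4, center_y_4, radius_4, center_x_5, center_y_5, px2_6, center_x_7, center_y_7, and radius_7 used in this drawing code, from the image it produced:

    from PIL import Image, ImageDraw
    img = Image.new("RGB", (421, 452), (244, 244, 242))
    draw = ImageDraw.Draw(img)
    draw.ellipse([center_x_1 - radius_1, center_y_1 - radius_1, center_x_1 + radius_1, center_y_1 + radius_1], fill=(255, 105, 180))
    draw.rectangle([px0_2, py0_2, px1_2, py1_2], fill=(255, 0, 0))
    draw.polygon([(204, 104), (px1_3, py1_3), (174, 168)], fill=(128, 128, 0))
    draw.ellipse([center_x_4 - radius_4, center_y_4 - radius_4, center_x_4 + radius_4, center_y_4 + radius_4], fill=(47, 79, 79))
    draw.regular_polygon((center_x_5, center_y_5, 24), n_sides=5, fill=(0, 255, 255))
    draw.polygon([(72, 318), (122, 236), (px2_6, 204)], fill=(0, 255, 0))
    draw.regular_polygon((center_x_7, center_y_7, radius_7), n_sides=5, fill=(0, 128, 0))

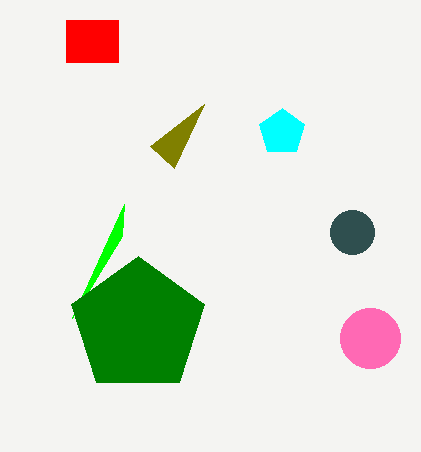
center_x_1 = 370, center_y_1 = 338, radius_1 = 30, px0_2 = 66, py0_2 = 20, px1_2 = 118, py1_2 = 62, px1_3 = 150, py1_3 = 146, center_x_4 = 352, center_y_4 = 232, radius_4 = 22, center_x_5 = 282, center_y_5 = 132, px2_6 = 124, center_x_7 = 138, center_y_7 = 326, radius_7 = 70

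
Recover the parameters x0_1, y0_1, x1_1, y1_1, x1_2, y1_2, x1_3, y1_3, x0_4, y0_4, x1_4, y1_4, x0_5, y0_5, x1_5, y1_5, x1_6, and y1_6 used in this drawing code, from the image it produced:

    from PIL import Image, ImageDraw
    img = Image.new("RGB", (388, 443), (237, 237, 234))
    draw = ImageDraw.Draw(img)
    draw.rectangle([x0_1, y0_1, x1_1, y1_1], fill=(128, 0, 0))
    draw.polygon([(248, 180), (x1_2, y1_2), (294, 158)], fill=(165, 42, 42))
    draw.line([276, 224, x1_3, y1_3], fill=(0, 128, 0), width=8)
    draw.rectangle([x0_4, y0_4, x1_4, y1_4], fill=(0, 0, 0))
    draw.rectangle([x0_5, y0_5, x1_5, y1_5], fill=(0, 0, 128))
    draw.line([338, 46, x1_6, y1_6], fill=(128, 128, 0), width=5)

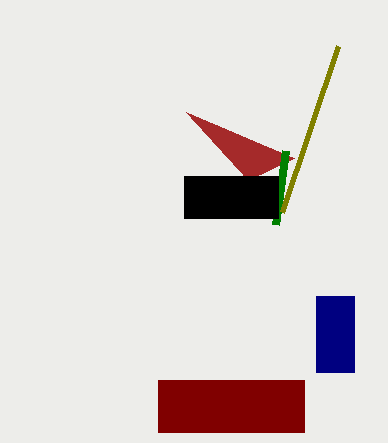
x0_1 = 158; y0_1 = 380; x1_1 = 304; y1_1 = 432; x1_2 = 186; y1_2 = 112; x1_3 = 286; y1_3 = 150; x0_4 = 184; y0_4 = 176; x1_4 = 278; y1_4 = 218; x0_5 = 316; y0_5 = 296; x1_5 = 354; y1_5 = 372; x1_6 = 282; y1_6 = 212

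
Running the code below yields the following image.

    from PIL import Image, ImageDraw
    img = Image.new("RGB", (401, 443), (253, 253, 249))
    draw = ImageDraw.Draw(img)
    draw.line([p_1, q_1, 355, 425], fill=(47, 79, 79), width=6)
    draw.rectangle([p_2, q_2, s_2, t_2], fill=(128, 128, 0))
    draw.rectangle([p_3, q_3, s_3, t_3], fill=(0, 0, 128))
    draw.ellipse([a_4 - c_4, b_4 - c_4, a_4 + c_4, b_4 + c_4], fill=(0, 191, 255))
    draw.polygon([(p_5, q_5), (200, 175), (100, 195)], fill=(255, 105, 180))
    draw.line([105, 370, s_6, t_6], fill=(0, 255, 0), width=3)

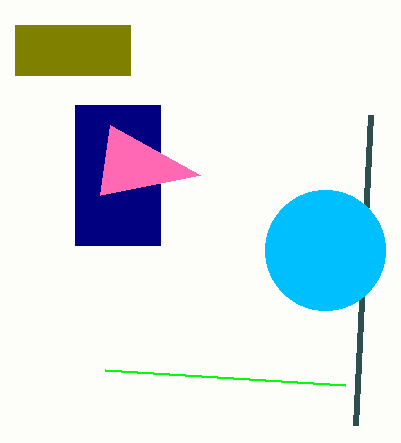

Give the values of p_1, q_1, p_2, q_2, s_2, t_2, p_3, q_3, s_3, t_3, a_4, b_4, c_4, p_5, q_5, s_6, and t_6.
p_1 = 370
q_1 = 115
p_2 = 15
q_2 = 25
s_2 = 130
t_2 = 75
p_3 = 75
q_3 = 105
s_3 = 160
t_3 = 245
a_4 = 325
b_4 = 250
c_4 = 60
p_5 = 110
q_5 = 125
s_6 = 345
t_6 = 385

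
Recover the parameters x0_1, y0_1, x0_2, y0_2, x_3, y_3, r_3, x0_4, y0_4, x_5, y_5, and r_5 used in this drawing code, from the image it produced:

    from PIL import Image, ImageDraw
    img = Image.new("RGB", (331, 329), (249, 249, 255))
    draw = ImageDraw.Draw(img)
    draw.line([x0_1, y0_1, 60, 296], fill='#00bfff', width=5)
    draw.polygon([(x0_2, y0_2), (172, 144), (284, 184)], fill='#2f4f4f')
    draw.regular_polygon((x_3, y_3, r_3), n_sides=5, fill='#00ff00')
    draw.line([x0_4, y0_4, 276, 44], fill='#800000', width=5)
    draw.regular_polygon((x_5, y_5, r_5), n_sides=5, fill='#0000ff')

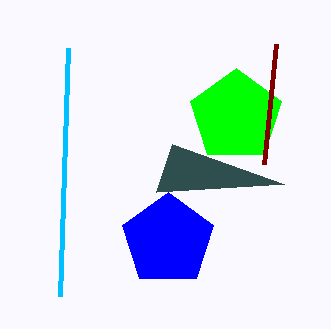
x0_1 = 68, y0_1 = 48, x0_2 = 156, y0_2 = 192, x_3 = 236, y_3 = 116, r_3 = 48, x0_4 = 264, y0_4 = 164, x_5 = 168, y_5 = 240, r_5 = 48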